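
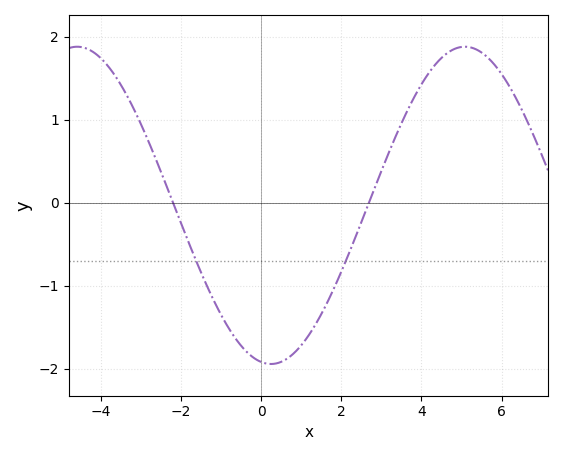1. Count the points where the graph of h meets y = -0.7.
2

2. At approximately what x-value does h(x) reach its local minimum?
0.2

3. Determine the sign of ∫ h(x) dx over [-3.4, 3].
negative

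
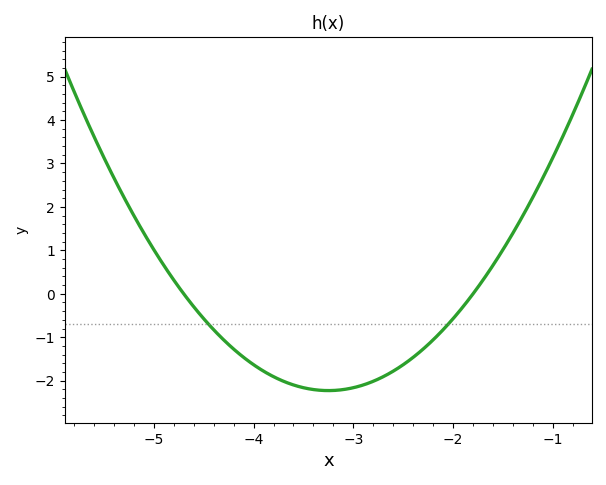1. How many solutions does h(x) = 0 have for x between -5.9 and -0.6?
2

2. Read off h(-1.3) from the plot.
1.8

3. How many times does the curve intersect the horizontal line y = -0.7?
2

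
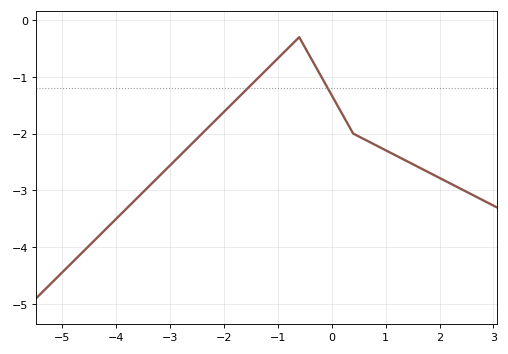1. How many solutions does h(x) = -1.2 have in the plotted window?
2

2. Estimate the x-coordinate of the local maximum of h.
-0.599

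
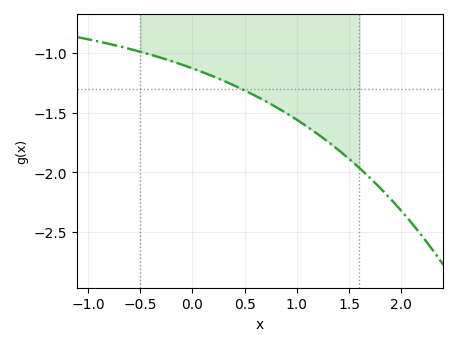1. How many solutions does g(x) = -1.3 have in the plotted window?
1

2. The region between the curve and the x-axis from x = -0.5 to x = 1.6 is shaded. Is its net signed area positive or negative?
negative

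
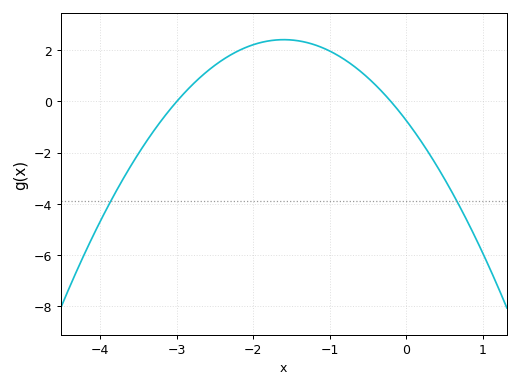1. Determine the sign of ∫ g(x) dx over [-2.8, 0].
positive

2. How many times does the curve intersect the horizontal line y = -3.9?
2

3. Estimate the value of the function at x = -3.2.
-0.738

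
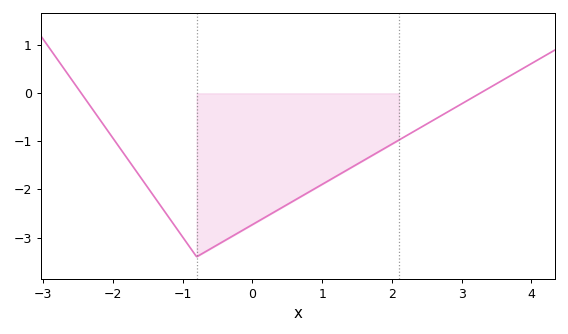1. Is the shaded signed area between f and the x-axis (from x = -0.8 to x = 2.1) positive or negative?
negative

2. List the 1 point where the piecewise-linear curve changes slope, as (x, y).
(-0.8, -3.4)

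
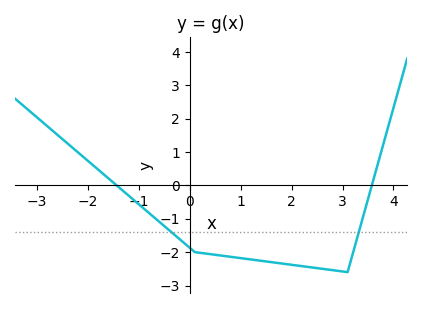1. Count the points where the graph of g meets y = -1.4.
2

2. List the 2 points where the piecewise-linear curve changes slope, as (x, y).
(0.1, -2); (3.1, -2.6)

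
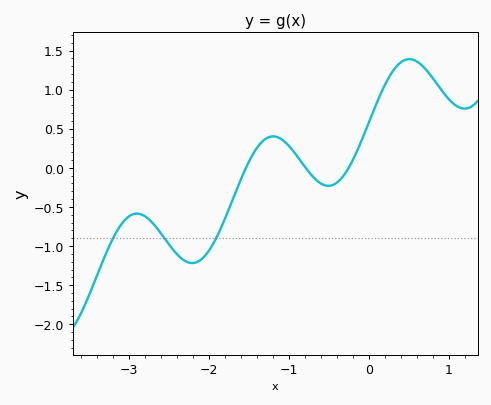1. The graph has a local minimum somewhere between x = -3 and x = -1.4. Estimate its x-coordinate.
-2.21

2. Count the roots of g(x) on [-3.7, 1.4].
3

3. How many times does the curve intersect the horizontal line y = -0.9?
3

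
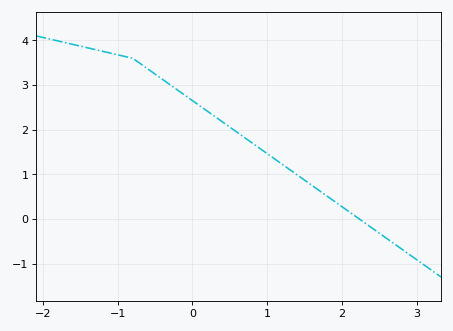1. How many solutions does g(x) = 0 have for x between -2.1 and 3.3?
1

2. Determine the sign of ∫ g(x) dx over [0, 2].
positive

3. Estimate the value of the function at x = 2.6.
-0.4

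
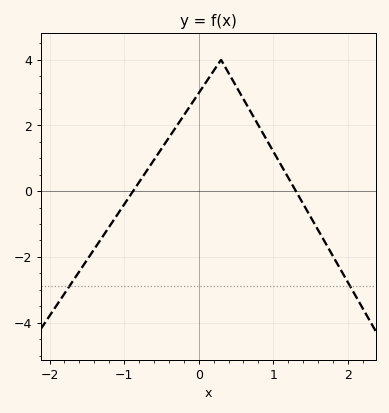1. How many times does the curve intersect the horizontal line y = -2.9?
2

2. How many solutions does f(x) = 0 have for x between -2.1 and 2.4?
2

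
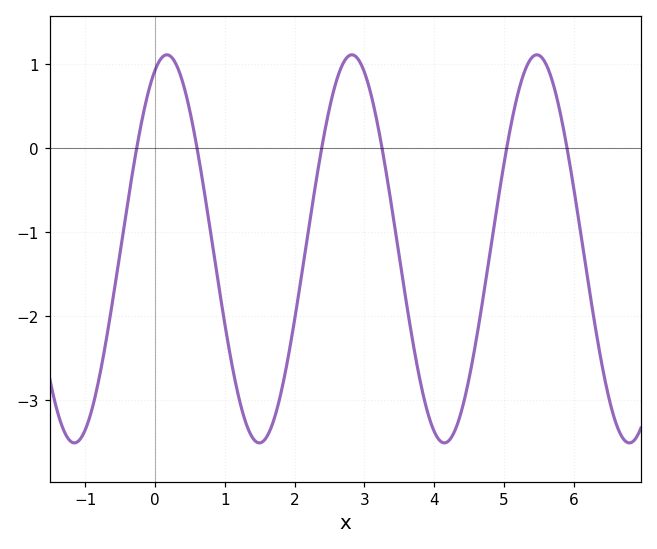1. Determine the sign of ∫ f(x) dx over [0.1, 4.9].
negative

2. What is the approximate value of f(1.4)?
-3.45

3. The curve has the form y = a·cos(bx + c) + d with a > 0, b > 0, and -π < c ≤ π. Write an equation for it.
y = 2.31cos(2.37x - 0.4) - 1.2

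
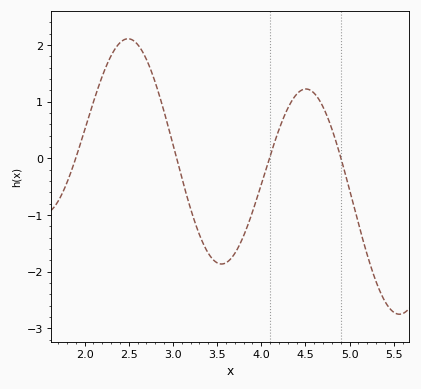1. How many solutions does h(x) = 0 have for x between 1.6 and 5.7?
4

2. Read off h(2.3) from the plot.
1.8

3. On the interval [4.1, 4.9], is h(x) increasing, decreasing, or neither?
neither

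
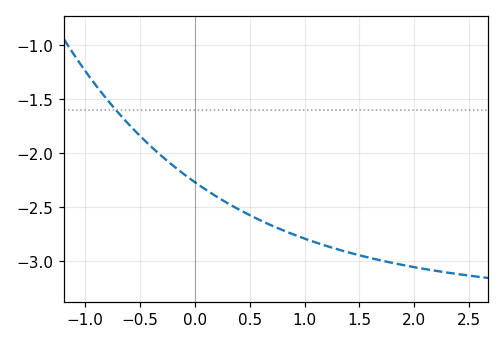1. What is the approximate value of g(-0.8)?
-1.5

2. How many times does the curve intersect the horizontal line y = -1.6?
1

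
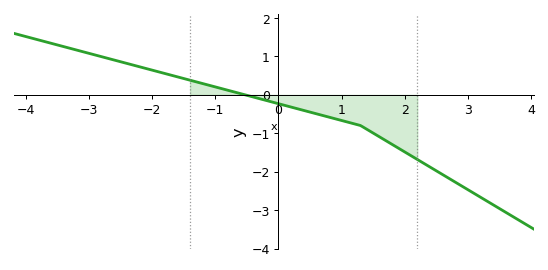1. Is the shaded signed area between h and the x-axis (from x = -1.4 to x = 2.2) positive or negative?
negative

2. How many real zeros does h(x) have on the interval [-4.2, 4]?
1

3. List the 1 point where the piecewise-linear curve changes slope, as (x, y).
(1.3, -0.8)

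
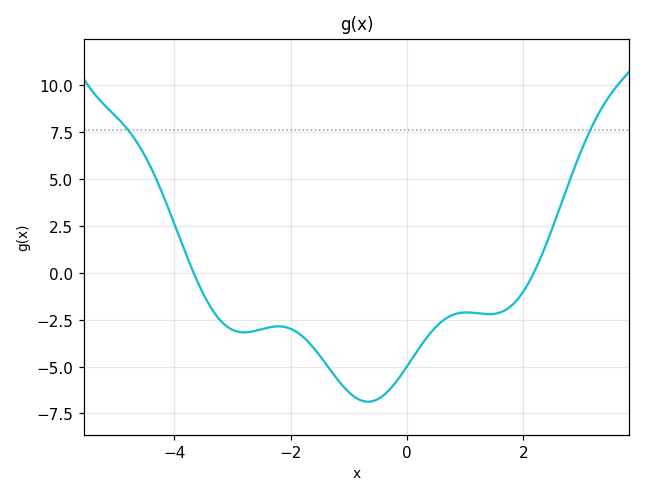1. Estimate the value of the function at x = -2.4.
-3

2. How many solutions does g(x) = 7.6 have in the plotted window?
2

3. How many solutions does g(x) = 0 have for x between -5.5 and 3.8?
2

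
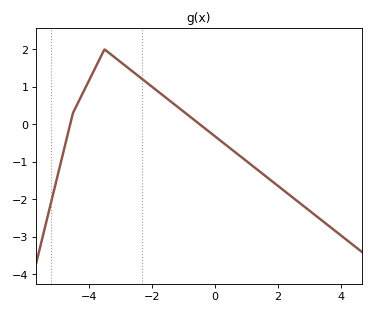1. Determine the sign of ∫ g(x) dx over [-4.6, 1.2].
positive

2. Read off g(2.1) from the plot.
-1.7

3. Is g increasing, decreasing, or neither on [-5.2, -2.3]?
neither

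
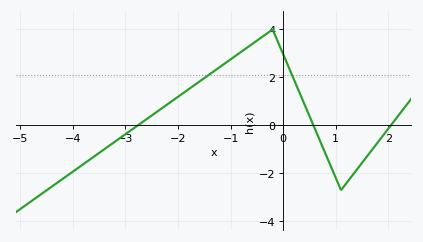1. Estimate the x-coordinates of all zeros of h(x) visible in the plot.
-2.76, 0.576, 2.05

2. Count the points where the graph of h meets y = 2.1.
2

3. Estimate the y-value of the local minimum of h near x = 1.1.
-2.7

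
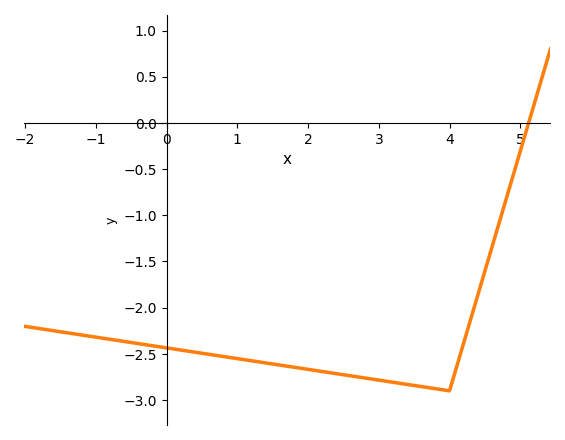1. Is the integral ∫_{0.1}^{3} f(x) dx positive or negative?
negative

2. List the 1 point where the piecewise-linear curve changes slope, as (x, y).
(4, -2.9)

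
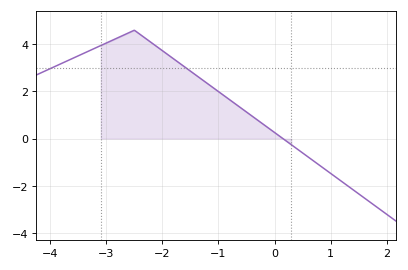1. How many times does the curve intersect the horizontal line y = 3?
2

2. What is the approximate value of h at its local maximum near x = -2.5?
4.6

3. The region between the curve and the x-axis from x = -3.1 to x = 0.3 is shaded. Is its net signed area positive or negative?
positive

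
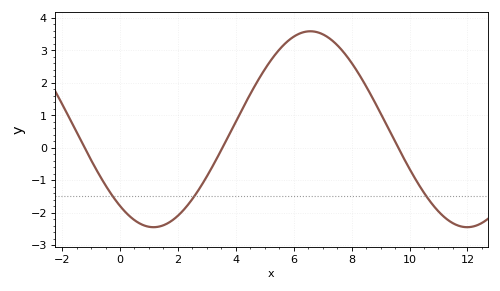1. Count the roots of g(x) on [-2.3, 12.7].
3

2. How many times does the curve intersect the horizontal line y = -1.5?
3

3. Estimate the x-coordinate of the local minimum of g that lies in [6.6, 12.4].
12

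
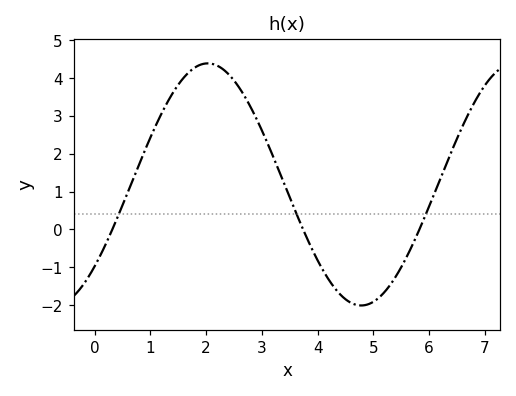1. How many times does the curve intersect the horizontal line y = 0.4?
3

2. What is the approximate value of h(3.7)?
0.136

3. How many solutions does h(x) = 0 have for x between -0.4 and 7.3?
3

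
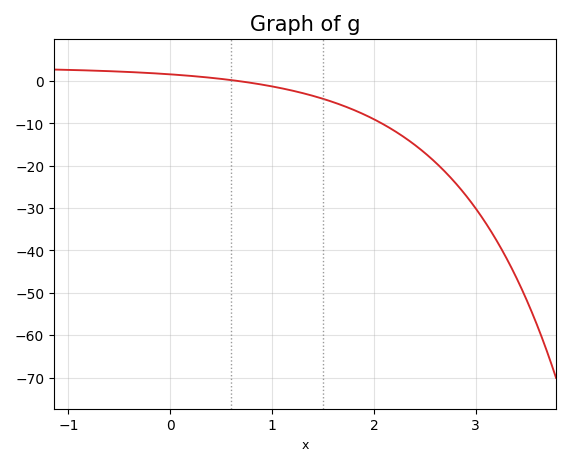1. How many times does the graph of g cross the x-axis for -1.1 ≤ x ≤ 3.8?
1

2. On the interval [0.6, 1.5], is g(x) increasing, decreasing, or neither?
decreasing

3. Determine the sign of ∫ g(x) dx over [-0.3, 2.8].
negative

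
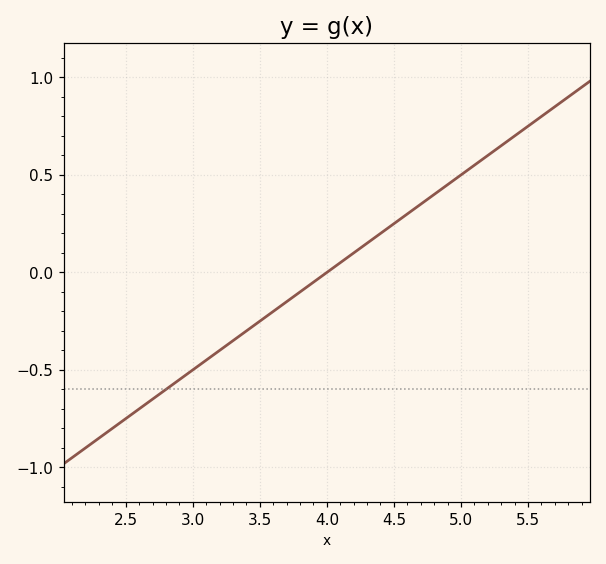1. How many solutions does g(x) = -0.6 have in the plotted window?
1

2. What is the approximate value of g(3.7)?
-0.15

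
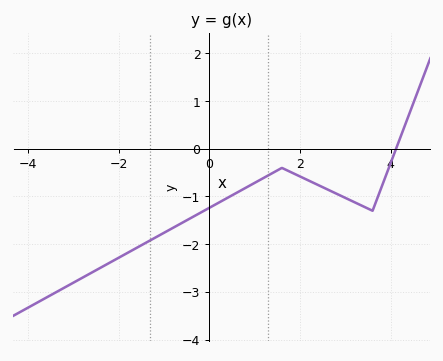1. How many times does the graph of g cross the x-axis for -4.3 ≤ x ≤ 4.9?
1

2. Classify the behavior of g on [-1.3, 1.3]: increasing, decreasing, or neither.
increasing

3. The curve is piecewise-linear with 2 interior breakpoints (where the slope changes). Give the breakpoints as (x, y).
(1.6, -0.4); (3.6, -1.3)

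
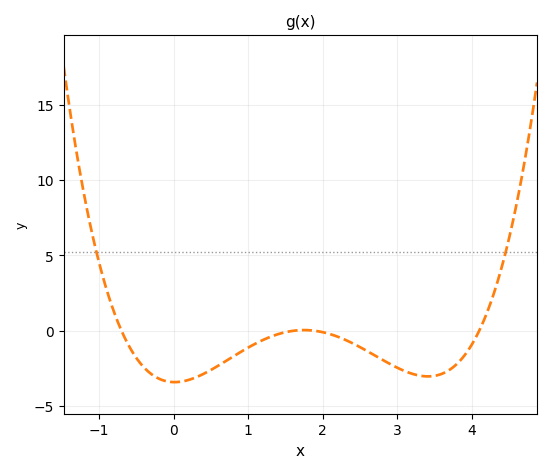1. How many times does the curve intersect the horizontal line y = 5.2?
2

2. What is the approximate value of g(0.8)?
-1.5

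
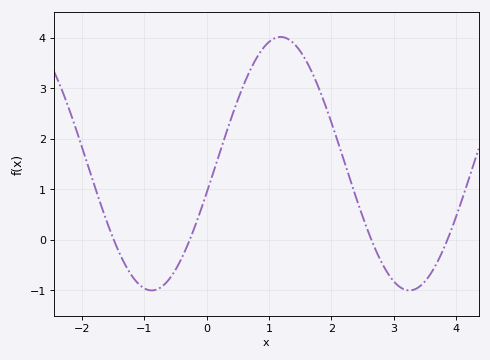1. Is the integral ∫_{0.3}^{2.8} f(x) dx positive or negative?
positive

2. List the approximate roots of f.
-1.49, -0.274, 2.64, 3.86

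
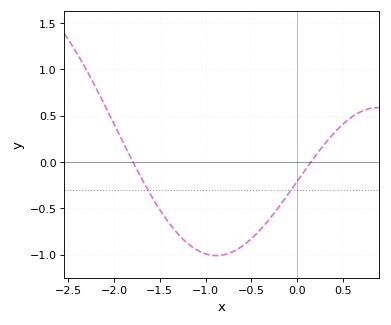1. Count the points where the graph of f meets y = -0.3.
2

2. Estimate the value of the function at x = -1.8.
0.013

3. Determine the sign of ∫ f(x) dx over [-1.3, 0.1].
negative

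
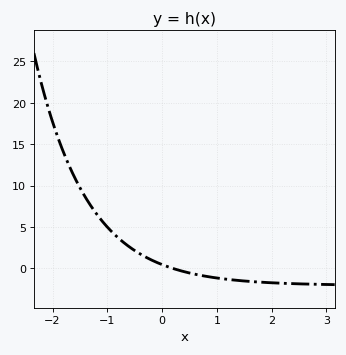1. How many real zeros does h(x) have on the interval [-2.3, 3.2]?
1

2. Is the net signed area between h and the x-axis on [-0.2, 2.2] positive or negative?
negative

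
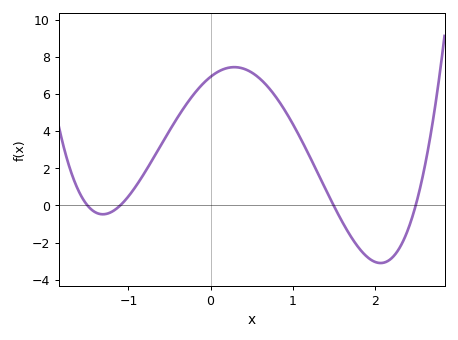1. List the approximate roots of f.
-1.5, -1.1, 1.5, 2.5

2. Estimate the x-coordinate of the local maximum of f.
0.288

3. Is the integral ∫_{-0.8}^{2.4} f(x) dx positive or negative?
positive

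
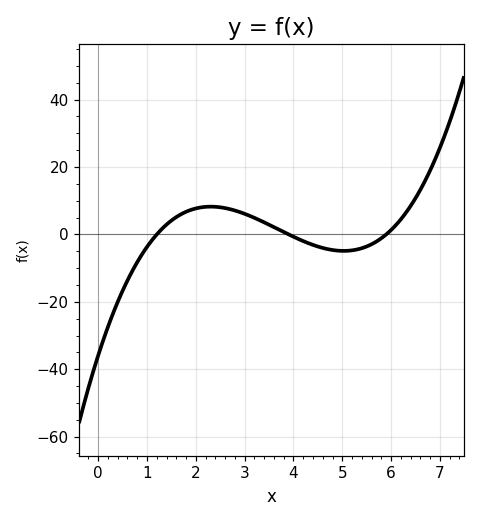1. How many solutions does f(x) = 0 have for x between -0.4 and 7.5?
3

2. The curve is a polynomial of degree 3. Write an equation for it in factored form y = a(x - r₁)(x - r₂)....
y = 1.3(x - 1.2)(x - 3.9)(x - 5.9)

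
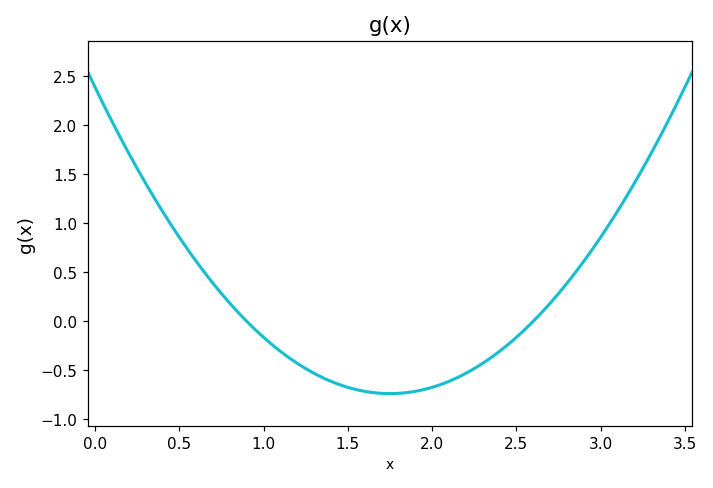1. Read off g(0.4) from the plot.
1.12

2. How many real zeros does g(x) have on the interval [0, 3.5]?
2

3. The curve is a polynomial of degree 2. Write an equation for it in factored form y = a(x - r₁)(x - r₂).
y = 1.02(x - 0.9)(x - 2.6)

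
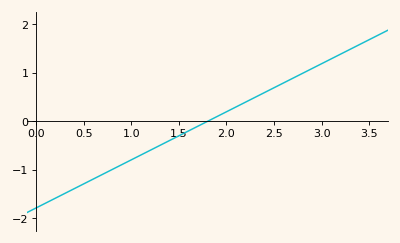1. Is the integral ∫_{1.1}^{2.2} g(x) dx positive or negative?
negative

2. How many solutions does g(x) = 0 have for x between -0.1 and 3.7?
1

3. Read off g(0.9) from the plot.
-0.891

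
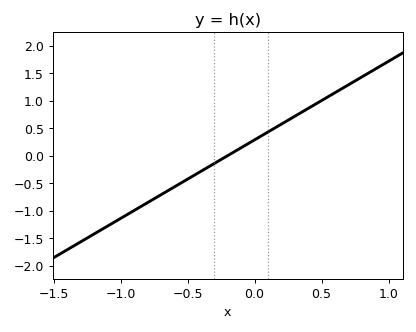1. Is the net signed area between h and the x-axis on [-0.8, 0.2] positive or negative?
negative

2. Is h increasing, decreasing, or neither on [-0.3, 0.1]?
increasing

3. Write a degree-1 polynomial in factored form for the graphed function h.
y = 1.43(x + 0.2)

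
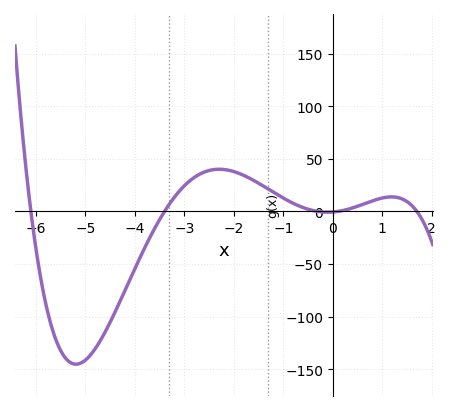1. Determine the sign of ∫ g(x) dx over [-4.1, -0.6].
positive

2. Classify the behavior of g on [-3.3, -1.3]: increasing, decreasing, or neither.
neither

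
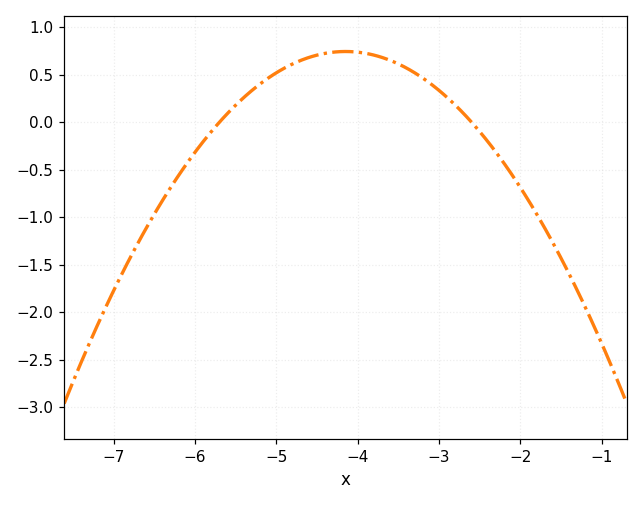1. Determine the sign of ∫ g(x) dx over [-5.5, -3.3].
positive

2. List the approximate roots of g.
-5.7, -2.6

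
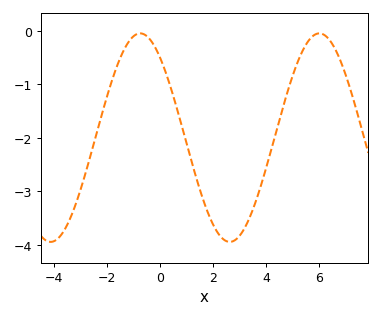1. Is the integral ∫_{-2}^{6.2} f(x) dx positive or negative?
negative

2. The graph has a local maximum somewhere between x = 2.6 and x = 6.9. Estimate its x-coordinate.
6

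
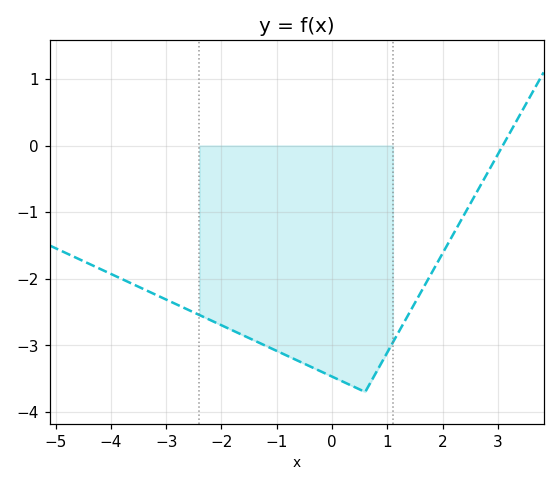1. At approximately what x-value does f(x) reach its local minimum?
0.6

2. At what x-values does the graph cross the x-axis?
3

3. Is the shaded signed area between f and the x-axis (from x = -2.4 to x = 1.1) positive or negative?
negative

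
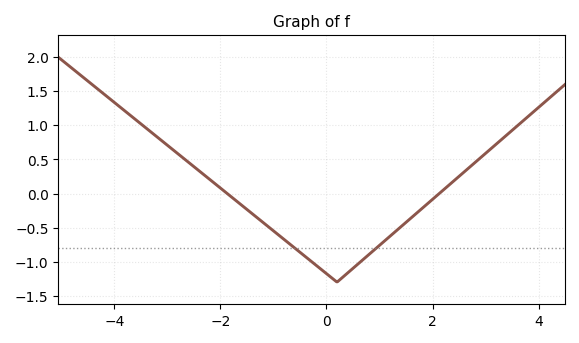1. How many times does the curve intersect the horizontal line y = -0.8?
2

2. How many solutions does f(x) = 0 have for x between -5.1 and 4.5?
2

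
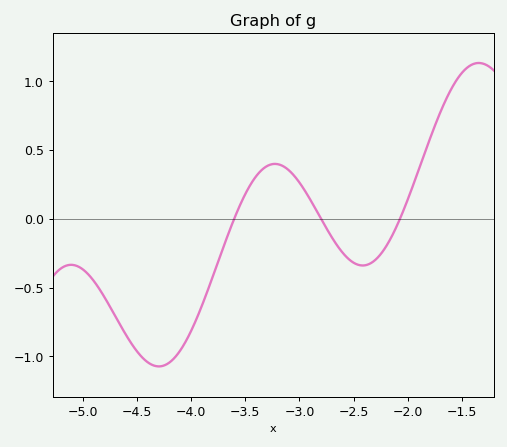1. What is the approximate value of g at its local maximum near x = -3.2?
0.4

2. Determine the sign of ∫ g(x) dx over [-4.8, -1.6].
negative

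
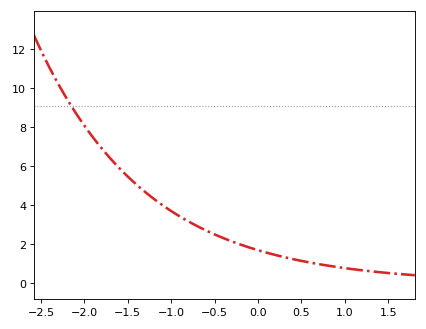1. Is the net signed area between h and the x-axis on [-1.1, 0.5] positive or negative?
positive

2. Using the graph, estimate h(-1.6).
5.91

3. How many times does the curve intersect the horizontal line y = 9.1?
1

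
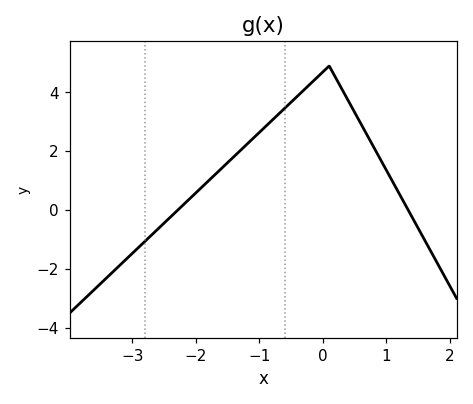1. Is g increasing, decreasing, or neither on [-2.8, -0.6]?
increasing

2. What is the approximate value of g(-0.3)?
4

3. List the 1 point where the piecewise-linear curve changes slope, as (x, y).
(0.1, 4.9)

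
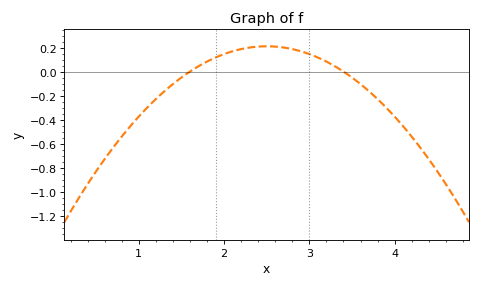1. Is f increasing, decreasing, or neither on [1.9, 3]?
neither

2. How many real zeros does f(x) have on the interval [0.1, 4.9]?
2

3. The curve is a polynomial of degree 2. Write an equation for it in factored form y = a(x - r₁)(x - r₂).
y = -0.26(x - 1.6)(x - 3.4)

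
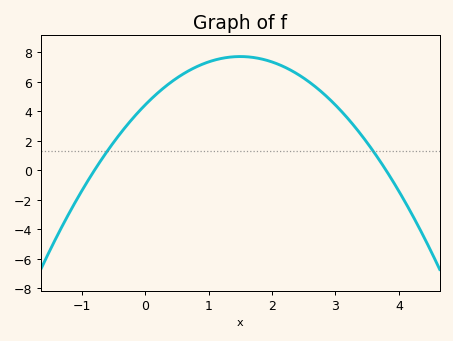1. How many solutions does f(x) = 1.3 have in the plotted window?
2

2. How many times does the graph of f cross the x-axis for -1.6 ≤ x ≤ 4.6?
2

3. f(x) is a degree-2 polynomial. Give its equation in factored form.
y = -1.46(x + 0.8)(x - 3.8)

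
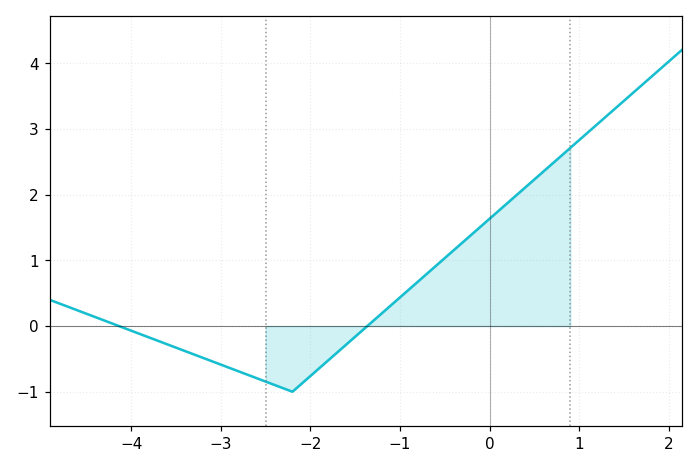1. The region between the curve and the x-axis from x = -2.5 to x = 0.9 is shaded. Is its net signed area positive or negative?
positive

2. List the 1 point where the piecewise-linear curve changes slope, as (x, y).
(-2.2, -1)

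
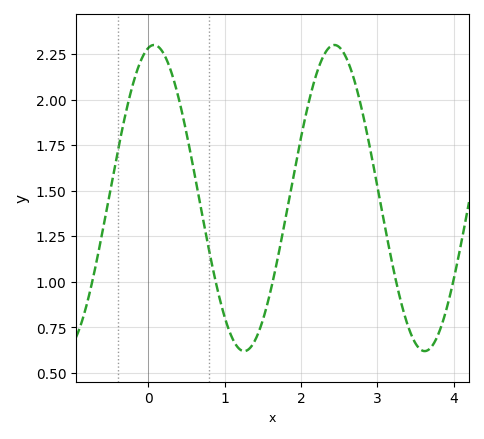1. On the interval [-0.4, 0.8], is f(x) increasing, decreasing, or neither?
neither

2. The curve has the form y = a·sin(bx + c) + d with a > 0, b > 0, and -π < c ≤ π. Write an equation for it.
y = 0.84sin(2.7x + 1.4) + 1.46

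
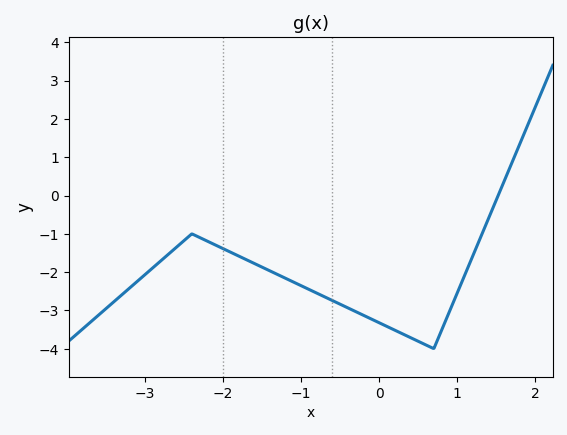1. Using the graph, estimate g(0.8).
-3.51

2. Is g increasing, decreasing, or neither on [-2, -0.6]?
decreasing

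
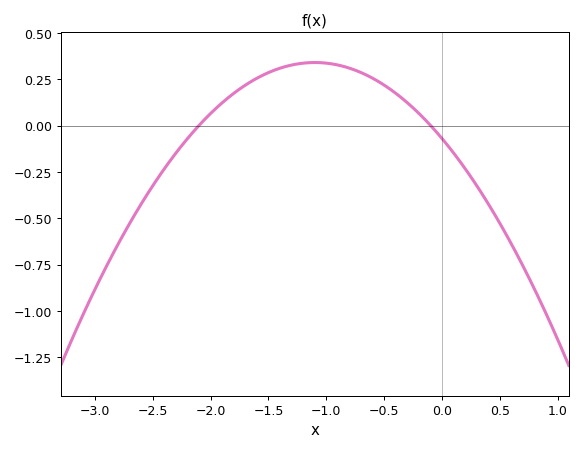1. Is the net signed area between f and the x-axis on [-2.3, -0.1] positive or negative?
positive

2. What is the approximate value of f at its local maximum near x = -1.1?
0.34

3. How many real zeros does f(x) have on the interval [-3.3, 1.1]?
2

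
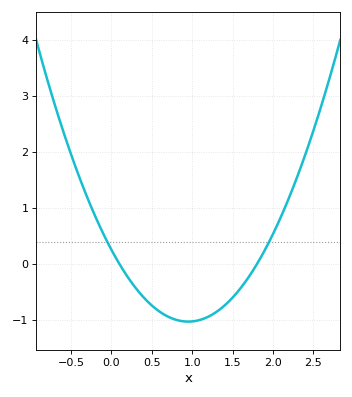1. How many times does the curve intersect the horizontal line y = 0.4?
2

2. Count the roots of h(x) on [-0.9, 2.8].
2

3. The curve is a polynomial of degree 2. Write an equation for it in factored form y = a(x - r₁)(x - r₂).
y = 1.42(x - 0.1)(x - 1.8)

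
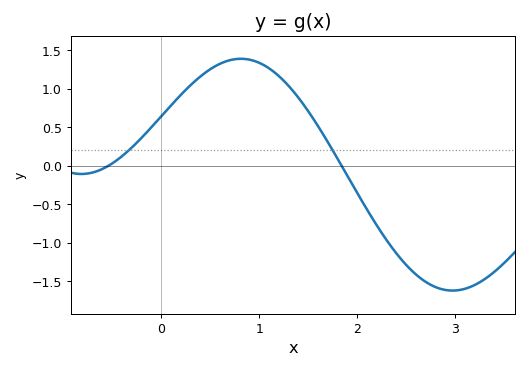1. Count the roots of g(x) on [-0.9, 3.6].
2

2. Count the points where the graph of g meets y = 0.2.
2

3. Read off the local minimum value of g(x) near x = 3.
-1.6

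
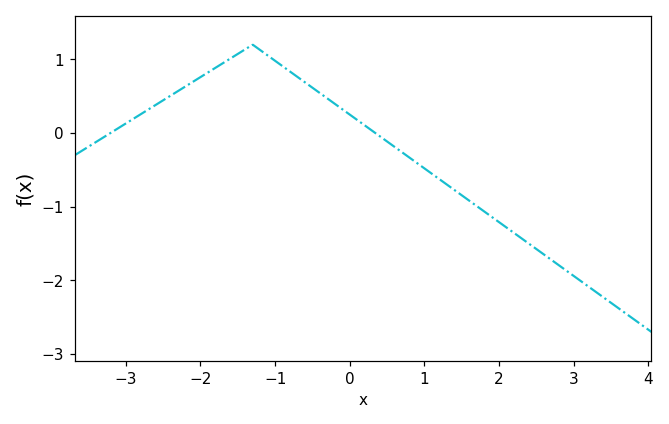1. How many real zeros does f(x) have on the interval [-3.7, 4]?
2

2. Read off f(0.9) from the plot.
-0.4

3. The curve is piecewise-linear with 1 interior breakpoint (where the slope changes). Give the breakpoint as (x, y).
(-1.3, 1.2)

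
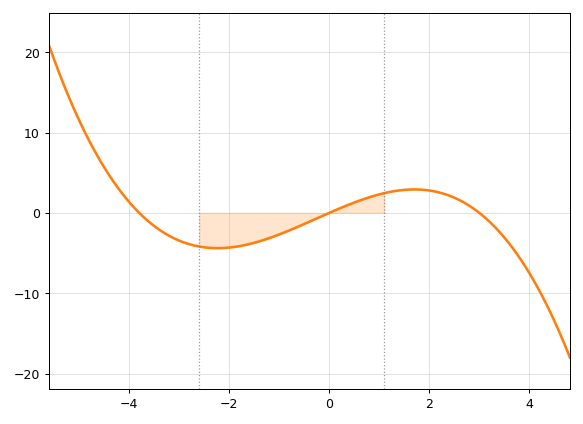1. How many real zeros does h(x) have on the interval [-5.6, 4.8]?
3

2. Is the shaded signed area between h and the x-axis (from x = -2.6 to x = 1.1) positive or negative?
negative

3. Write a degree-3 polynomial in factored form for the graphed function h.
y = -0.24(x + 3.8)(x - 0)(x - 3)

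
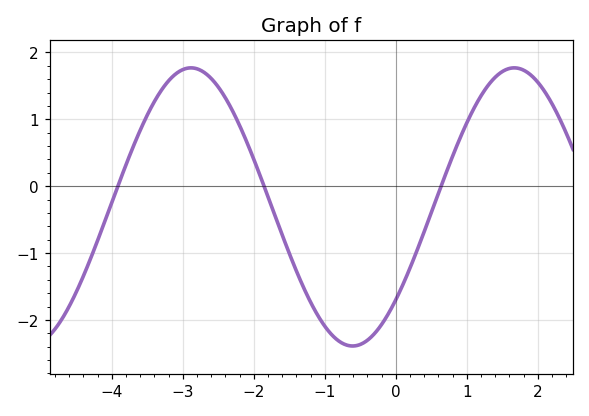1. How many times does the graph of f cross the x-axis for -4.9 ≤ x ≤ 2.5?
3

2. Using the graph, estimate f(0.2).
-1.2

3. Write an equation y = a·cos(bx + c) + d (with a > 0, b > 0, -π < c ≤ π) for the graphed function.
y = 2.08cos(1.4x - 2.3) - 0.31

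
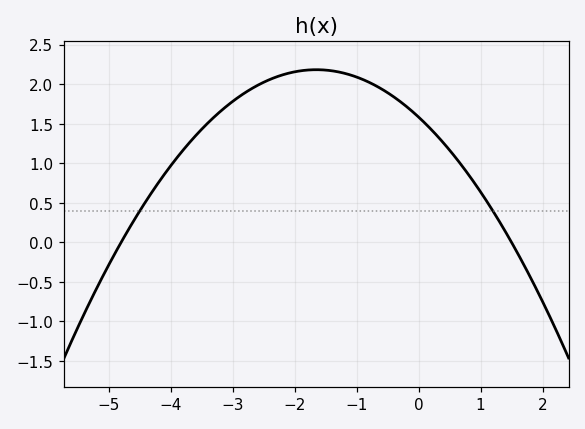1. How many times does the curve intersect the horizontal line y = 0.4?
2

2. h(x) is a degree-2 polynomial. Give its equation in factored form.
y = -0.22(x + 4.8)(x - 1.5)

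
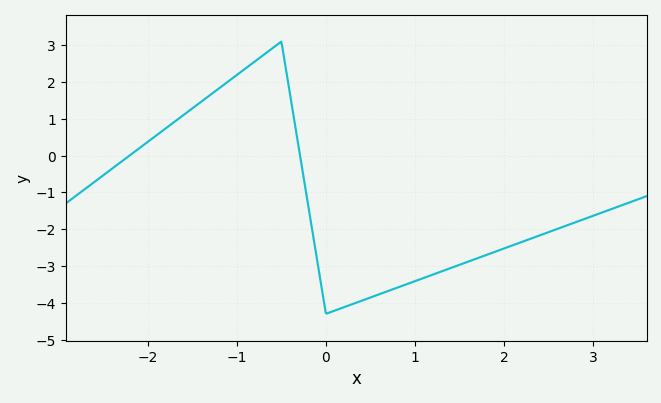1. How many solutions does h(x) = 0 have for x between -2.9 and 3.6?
2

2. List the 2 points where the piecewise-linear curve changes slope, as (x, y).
(-0.5, 3.1); (0, -4.3)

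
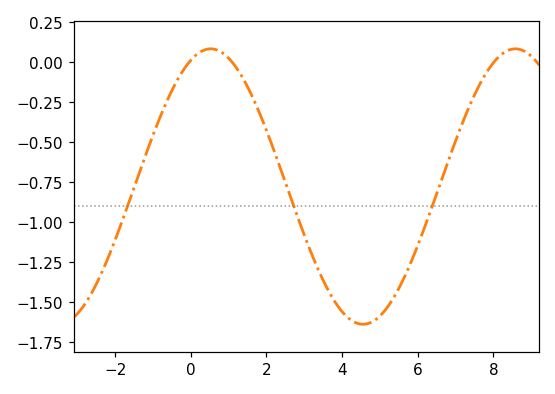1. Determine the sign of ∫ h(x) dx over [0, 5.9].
negative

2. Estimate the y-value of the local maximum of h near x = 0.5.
0.08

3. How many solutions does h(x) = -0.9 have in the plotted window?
3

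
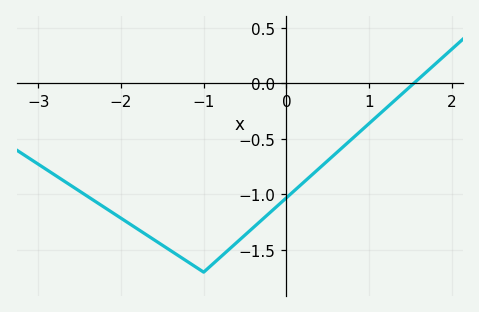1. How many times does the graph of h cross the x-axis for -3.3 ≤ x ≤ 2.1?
1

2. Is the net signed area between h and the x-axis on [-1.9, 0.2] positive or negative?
negative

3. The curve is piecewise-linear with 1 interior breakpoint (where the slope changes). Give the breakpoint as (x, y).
(-1, -1.7)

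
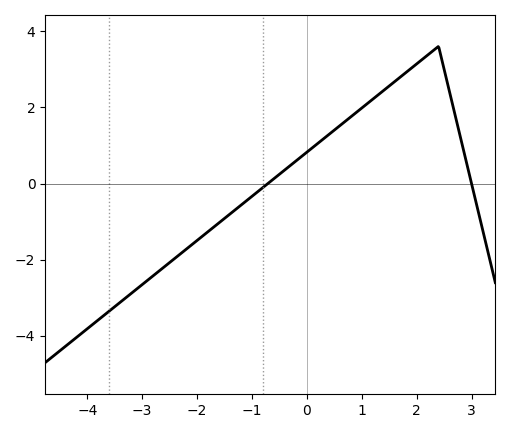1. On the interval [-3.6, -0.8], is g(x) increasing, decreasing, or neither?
increasing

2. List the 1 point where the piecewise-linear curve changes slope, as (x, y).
(2.4, 3.6)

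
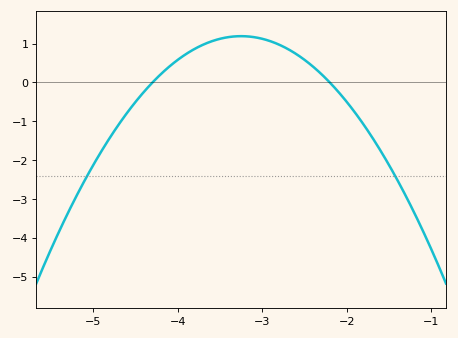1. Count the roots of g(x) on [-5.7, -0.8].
2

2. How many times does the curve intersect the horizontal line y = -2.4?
2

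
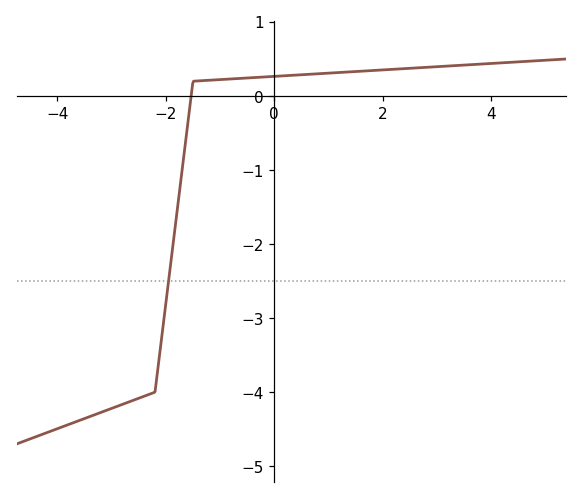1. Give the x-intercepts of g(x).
-1.53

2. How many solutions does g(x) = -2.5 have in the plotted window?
1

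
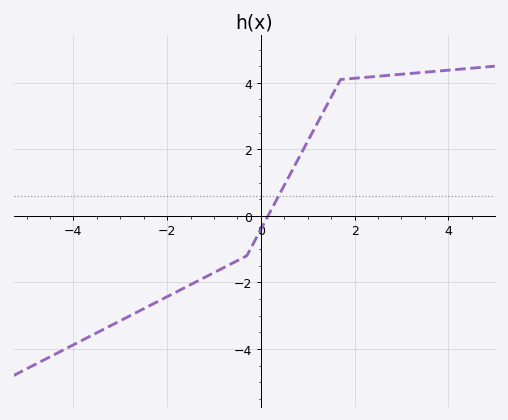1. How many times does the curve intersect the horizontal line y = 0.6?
1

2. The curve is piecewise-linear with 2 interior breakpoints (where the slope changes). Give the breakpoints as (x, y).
(-0.3, -1.2); (1.7, 4.1)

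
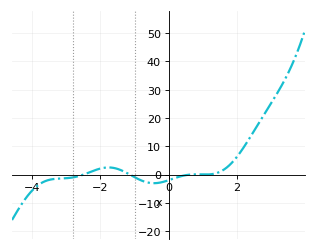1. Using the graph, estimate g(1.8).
3.56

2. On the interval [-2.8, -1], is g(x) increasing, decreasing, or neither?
neither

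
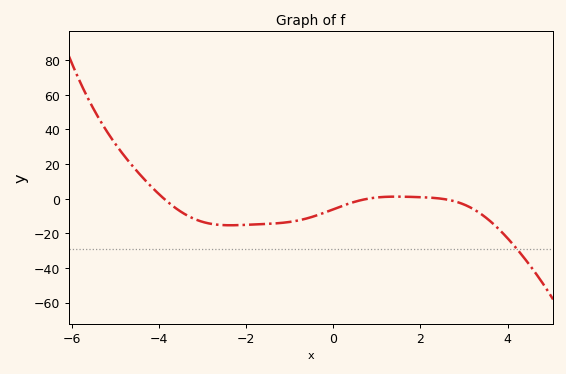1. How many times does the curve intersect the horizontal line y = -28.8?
1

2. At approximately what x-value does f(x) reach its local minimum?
-2.37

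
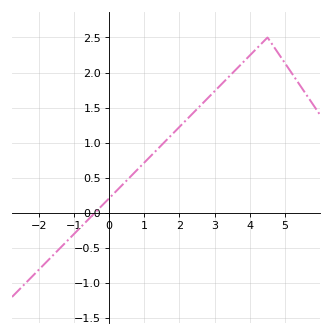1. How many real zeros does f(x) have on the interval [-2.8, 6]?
1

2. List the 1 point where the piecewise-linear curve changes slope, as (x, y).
(4.5, 2.5)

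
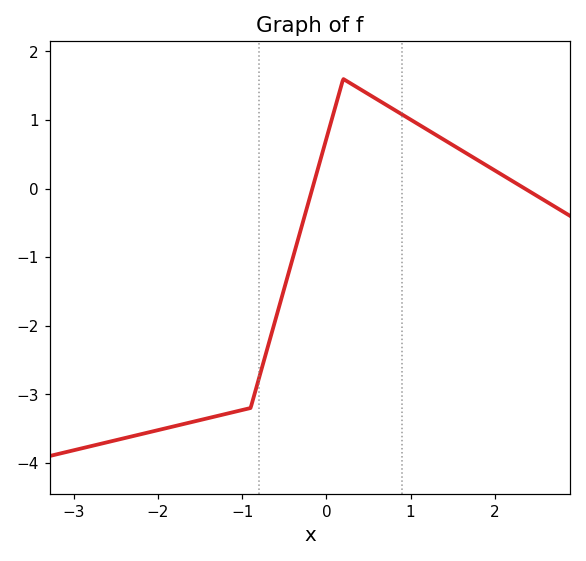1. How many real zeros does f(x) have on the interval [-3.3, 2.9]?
2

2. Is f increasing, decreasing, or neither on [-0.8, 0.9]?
neither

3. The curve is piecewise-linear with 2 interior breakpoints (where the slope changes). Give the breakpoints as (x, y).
(-0.9, -3.2); (0.2, 1.6)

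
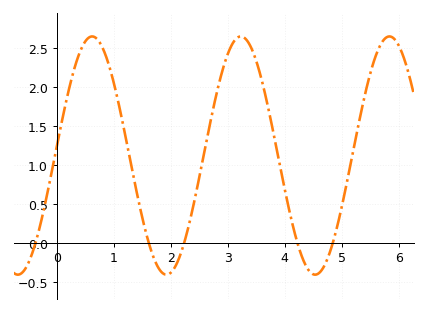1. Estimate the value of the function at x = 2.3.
0.15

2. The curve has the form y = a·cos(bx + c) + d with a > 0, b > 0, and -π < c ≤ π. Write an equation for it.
y = 1.53cos(2.4x - 1.5) + 1.12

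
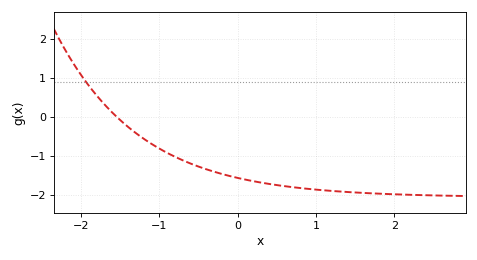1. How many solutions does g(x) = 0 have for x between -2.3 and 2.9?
1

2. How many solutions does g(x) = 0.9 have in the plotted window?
1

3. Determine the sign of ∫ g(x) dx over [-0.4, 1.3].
negative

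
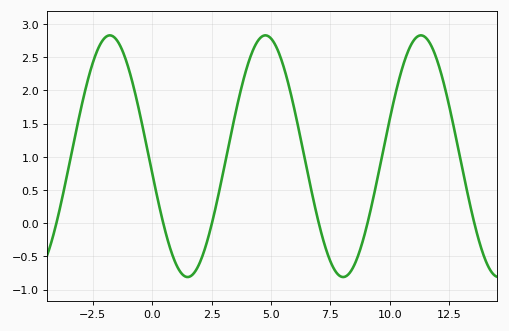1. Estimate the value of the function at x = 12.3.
2.07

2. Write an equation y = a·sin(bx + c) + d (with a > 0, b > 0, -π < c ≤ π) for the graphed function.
y = 1.82sin(0.96x - 3) + 1.01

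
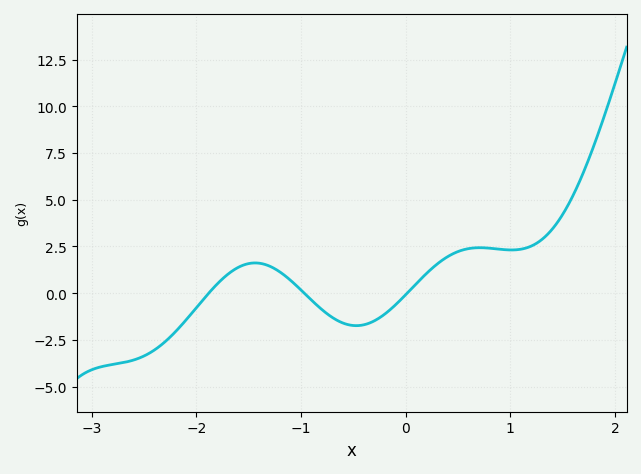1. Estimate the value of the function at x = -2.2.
-2.07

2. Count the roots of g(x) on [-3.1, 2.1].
3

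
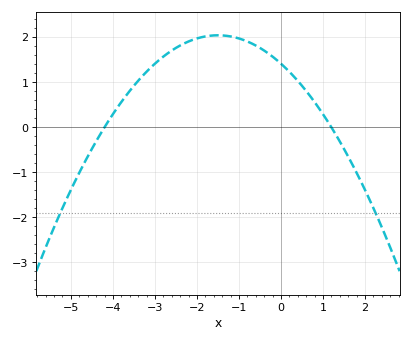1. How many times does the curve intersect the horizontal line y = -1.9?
2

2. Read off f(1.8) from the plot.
-1.01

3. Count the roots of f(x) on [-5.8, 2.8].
2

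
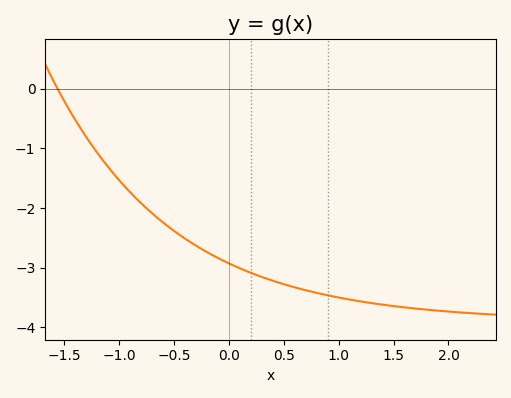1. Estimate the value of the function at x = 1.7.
-3.69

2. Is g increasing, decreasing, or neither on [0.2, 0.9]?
decreasing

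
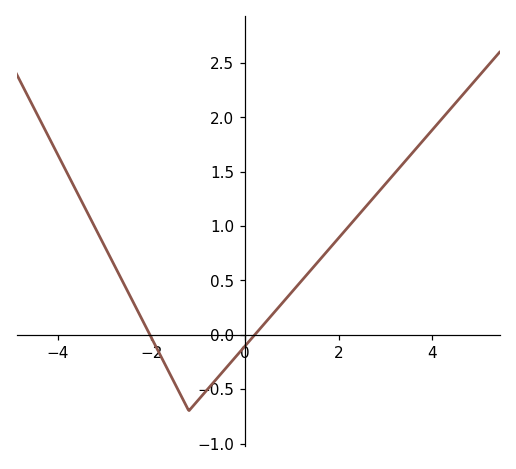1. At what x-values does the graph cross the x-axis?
-2.03, 0.207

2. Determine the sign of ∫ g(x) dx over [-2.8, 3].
positive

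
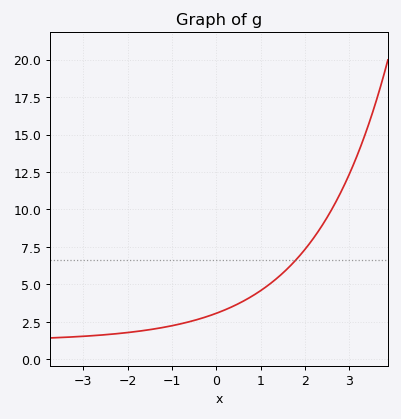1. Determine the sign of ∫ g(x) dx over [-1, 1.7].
positive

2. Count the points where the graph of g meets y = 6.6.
1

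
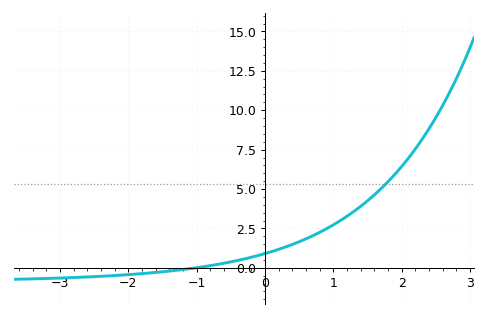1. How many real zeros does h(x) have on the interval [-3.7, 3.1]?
1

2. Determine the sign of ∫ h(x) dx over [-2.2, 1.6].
positive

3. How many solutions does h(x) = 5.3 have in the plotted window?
1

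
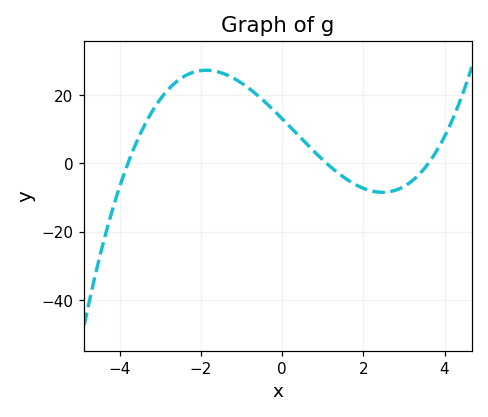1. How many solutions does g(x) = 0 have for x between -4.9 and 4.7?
3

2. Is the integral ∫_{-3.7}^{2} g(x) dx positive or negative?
positive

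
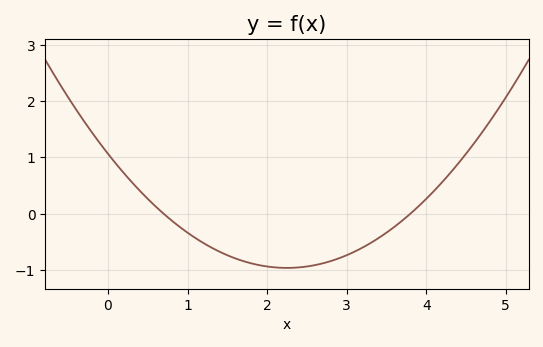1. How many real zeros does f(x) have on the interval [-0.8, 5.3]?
2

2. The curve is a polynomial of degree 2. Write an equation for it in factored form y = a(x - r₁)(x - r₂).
y = 0.4(x - 0.7)(x - 3.8)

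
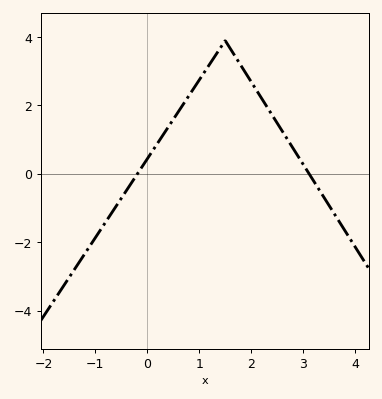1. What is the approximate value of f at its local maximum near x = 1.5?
3.8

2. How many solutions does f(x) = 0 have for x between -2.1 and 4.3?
2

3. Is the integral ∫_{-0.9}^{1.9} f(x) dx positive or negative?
positive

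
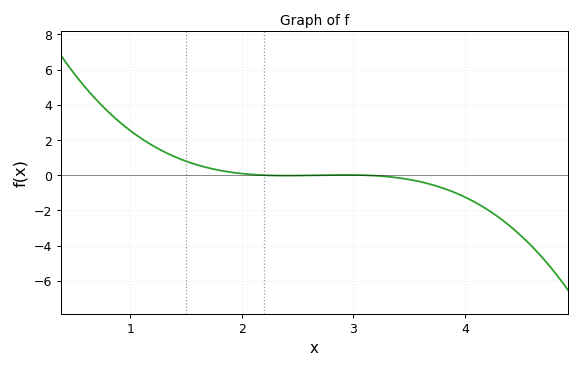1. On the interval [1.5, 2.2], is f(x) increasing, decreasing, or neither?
decreasing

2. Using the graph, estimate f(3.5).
-0.2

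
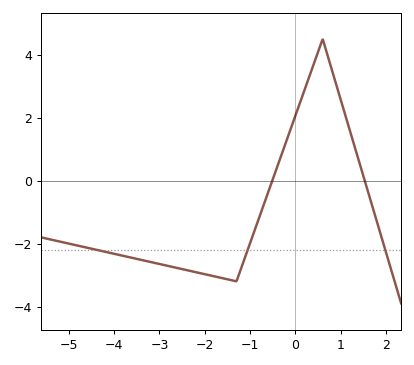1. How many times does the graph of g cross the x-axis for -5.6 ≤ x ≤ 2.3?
2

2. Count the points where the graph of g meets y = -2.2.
3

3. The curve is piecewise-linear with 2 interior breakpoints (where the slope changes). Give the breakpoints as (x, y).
(-1.3, -3.2); (0.6, 4.5)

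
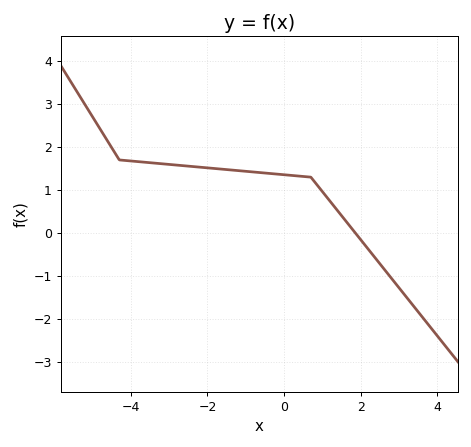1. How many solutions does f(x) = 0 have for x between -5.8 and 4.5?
1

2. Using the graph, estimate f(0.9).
1.1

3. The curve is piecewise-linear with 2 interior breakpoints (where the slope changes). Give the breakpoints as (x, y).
(-4.3, 1.7); (0.7, 1.3)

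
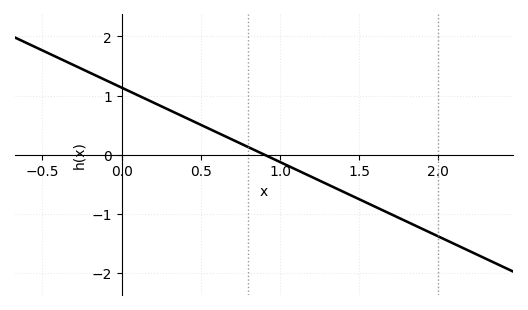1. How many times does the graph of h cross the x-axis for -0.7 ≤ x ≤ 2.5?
1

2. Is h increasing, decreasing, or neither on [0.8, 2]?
decreasing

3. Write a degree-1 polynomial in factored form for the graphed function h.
y = -1.26(x - 0.9)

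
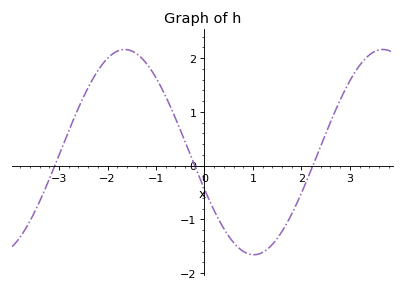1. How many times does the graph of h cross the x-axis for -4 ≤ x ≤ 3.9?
3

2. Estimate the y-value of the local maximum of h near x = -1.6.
2.16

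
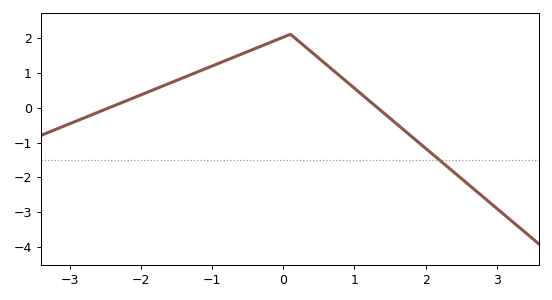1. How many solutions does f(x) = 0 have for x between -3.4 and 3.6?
2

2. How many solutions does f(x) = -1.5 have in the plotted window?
1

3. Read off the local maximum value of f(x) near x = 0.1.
2.1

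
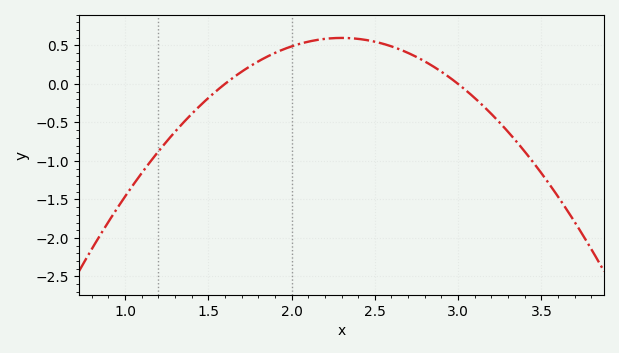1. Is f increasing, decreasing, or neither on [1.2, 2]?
increasing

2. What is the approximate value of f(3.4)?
-0.878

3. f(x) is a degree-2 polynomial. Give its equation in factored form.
y = -1.22(x - 1.6)(x - 3)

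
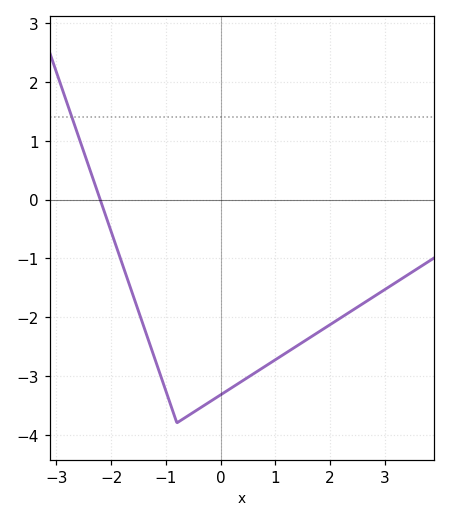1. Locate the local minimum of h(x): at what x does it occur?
-0.8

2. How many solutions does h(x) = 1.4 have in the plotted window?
1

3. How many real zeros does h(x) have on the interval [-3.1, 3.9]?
1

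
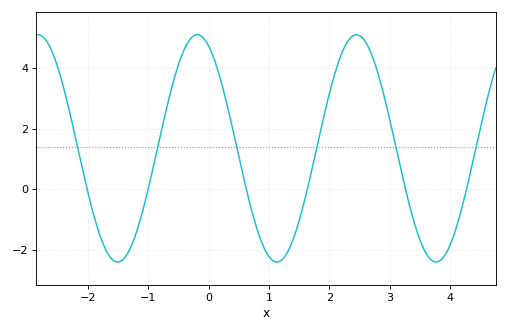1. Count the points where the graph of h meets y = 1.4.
6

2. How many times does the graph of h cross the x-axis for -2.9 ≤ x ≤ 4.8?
6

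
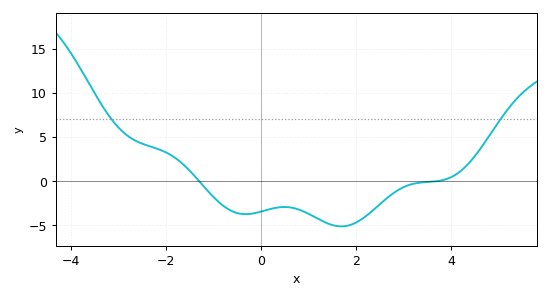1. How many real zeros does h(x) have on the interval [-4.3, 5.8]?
2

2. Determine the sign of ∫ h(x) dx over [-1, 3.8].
negative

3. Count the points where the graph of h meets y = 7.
2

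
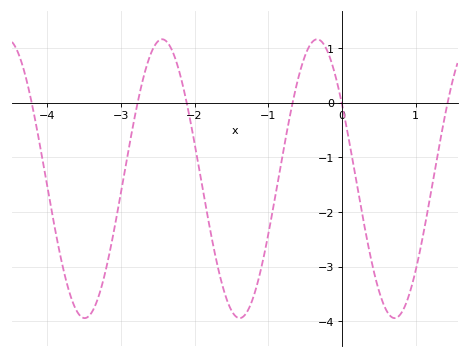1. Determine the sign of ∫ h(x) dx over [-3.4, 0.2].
negative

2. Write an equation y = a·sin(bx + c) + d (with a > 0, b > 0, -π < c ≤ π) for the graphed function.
y = 2.55sin(3x + 2.6) - 1.39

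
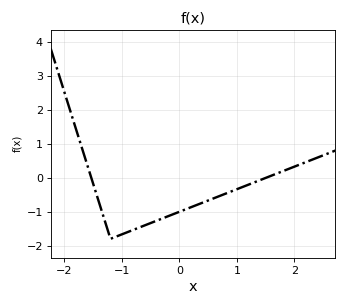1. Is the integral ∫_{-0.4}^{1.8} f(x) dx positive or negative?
negative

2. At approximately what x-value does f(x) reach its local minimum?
-1.2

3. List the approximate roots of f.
-1.5, 1.5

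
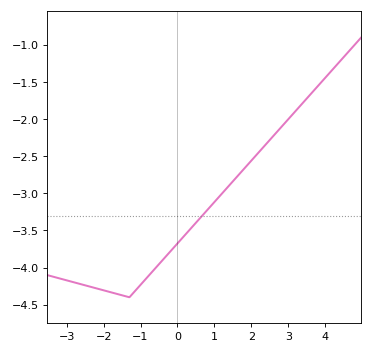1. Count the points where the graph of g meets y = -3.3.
1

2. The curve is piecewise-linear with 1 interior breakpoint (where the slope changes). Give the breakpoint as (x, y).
(-1.3, -4.4)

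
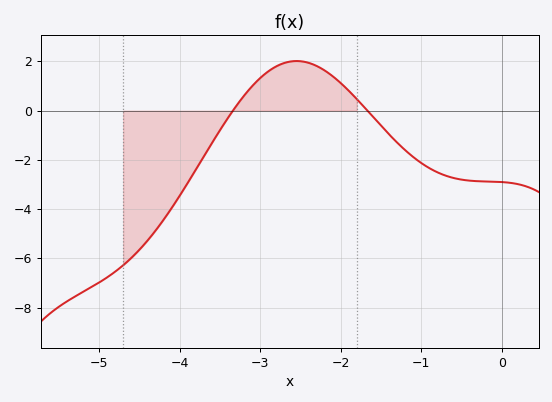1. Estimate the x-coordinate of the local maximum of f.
-2.55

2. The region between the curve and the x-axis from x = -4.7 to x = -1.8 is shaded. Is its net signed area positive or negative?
negative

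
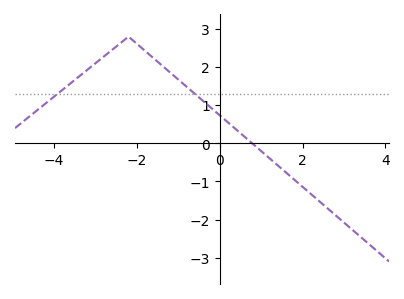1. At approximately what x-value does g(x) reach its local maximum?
-2.2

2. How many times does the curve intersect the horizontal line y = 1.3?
2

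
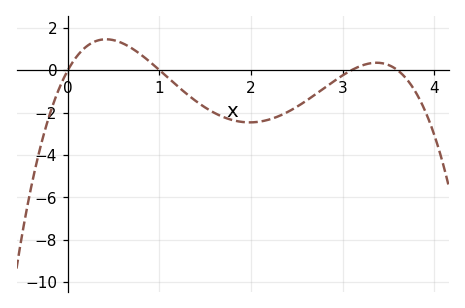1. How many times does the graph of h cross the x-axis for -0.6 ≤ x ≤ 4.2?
4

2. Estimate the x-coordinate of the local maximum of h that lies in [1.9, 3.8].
3.4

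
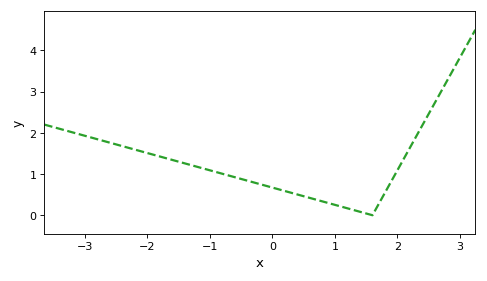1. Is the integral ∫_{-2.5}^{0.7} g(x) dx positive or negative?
positive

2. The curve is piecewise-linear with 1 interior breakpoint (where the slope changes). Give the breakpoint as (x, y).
(1.6, 0)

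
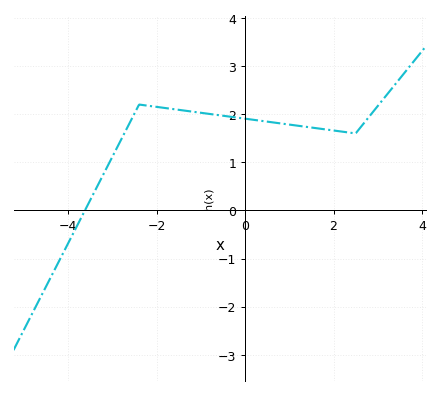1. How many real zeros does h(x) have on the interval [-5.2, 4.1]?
1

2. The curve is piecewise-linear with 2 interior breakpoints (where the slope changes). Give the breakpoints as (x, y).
(-2.4, 2.2); (2.5, 1.6)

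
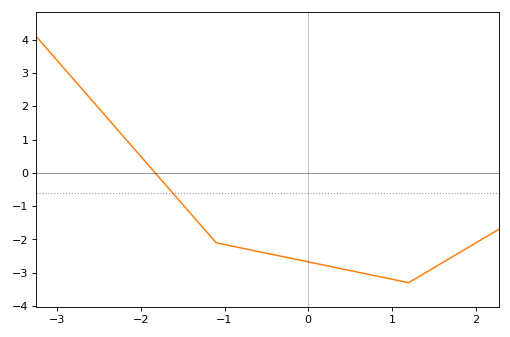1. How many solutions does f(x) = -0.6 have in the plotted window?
1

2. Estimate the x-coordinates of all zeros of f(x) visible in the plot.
-1.83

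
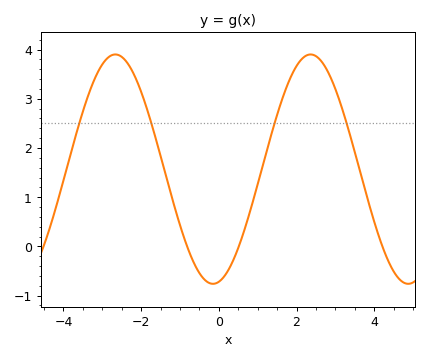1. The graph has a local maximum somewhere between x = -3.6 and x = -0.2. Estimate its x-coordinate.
-2.66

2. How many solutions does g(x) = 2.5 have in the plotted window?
4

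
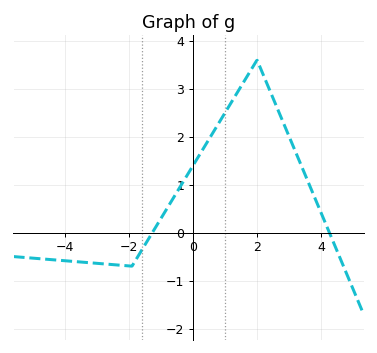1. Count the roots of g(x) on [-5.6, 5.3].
2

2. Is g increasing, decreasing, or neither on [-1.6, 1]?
increasing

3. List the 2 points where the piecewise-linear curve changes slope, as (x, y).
(-1.9, -0.7); (2, 3.6)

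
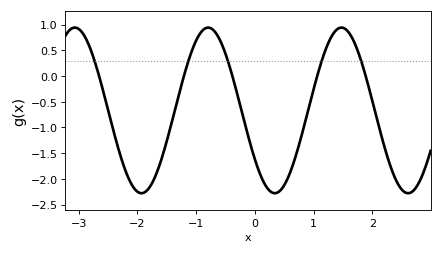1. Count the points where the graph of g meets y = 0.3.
5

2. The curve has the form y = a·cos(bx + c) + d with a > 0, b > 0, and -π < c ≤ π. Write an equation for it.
y = 1.61cos(2.77x + 2.2) - 0.67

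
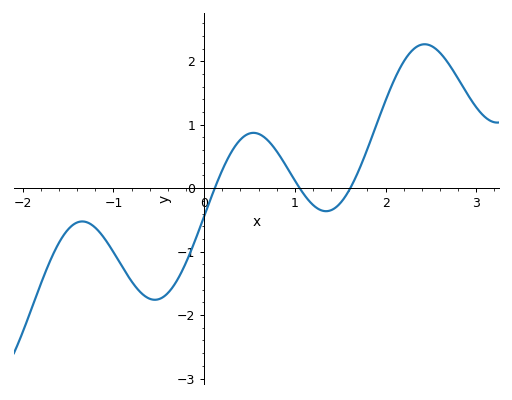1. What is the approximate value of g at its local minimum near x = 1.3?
-0.363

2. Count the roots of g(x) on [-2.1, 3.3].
3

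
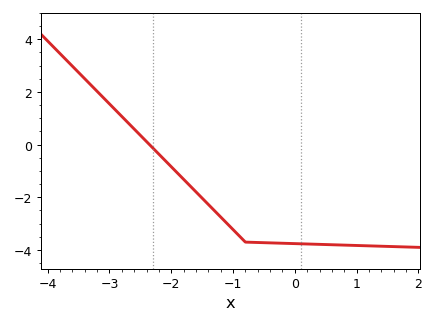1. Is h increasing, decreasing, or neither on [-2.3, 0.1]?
decreasing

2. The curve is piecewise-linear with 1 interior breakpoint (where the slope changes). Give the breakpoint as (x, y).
(-0.8, -3.7)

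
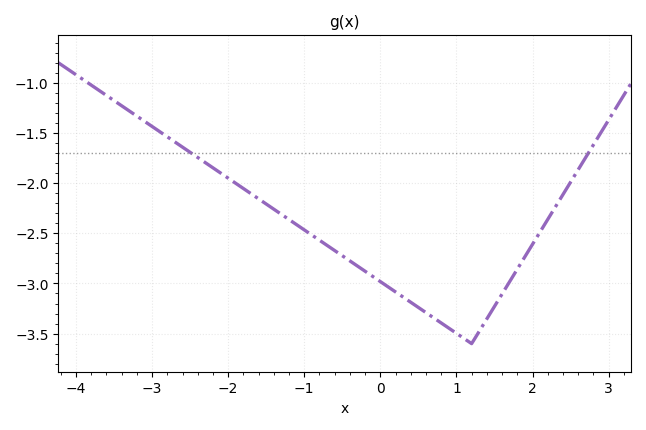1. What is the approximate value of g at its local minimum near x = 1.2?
-3.6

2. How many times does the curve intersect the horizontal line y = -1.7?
2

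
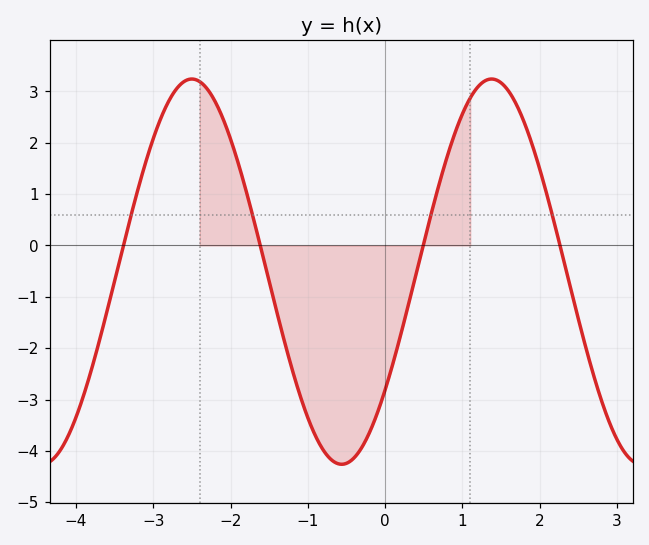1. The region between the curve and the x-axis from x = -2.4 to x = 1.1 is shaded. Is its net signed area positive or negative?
negative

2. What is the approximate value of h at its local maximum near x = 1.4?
3.24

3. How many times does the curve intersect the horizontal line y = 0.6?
4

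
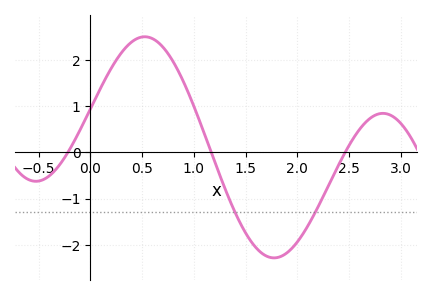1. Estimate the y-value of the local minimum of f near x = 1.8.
-2.3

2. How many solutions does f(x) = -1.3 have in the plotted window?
2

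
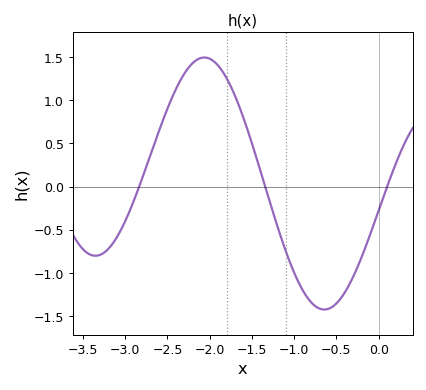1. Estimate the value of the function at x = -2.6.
0.645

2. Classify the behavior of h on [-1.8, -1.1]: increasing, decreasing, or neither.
decreasing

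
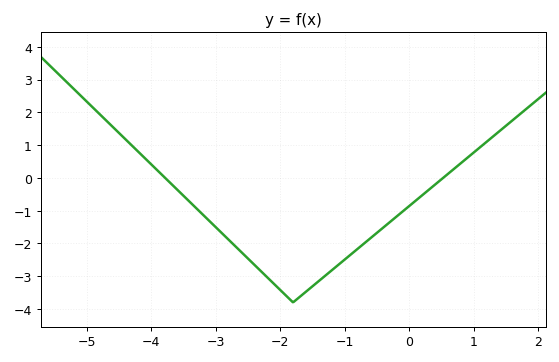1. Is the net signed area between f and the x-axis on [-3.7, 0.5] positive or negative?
negative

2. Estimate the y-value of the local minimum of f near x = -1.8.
-3.8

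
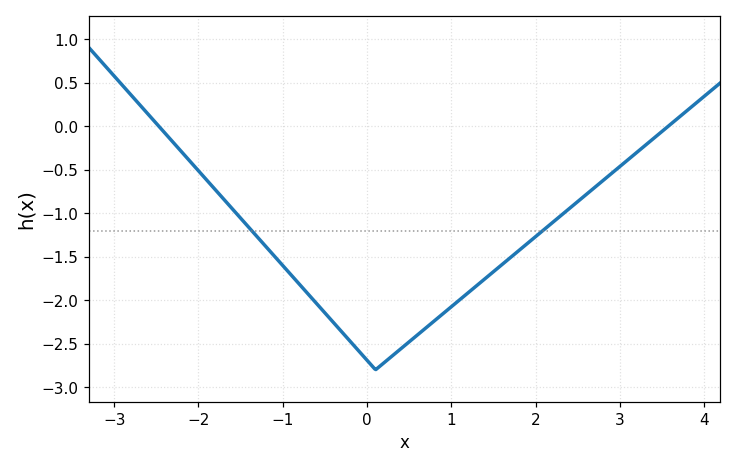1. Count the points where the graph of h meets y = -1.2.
2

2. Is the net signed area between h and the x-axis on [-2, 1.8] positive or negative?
negative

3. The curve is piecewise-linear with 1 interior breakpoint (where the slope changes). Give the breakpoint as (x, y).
(0.1, -2.8)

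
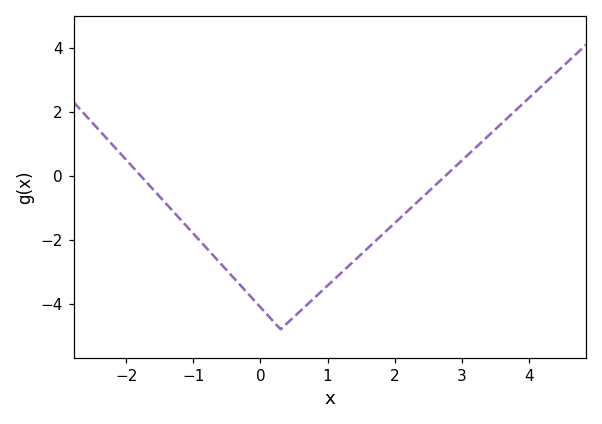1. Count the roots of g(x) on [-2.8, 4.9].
2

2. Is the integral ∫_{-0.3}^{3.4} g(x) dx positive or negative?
negative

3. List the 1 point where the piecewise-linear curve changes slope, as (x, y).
(0.3, -4.8)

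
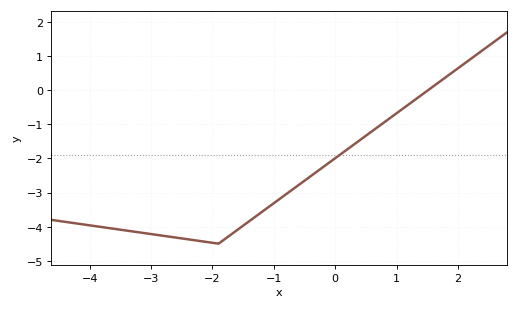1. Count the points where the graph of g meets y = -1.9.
1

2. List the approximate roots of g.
1.51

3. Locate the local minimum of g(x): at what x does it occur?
-1.9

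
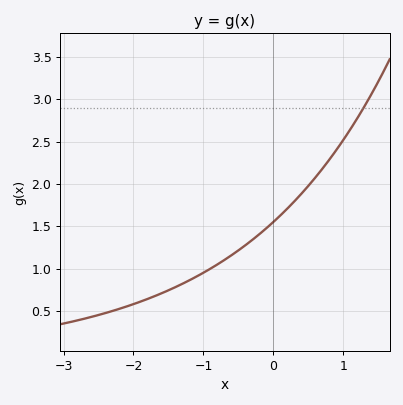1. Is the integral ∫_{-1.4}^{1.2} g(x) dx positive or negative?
positive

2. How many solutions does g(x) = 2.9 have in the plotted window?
1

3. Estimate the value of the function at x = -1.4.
0.8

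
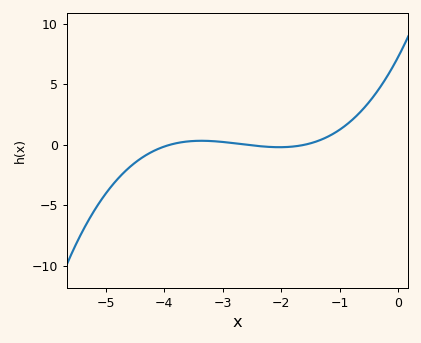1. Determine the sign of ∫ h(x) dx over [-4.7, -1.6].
negative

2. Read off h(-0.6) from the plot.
3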